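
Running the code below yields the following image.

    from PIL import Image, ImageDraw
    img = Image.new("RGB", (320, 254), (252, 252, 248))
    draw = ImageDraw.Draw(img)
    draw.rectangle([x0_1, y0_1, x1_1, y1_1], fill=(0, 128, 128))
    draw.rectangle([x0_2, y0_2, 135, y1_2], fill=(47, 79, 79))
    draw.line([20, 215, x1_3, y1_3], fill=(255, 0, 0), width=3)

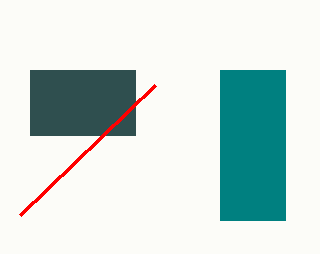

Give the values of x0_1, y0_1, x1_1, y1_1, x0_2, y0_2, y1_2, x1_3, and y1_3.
x0_1 = 220; y0_1 = 70; x1_1 = 285; y1_1 = 220; x0_2 = 30; y0_2 = 70; y1_2 = 135; x1_3 = 155; y1_3 = 85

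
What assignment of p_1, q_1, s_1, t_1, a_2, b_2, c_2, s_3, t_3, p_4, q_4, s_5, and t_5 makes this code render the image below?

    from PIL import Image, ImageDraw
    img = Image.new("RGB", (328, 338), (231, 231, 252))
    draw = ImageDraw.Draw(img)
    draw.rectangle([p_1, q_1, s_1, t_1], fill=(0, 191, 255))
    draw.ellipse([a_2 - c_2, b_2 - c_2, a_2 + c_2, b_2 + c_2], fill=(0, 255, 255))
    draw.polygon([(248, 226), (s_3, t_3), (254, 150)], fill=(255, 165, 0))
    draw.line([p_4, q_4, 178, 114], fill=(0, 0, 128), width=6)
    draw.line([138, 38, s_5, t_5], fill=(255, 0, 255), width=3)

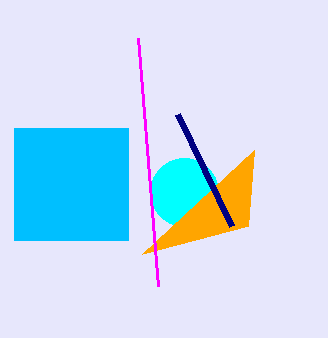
p_1 = 14; q_1 = 128; s_1 = 128; t_1 = 240; a_2 = 184; b_2 = 192; c_2 = 34; s_3 = 142; t_3 = 254; p_4 = 232; q_4 = 226; s_5 = 158; t_5 = 286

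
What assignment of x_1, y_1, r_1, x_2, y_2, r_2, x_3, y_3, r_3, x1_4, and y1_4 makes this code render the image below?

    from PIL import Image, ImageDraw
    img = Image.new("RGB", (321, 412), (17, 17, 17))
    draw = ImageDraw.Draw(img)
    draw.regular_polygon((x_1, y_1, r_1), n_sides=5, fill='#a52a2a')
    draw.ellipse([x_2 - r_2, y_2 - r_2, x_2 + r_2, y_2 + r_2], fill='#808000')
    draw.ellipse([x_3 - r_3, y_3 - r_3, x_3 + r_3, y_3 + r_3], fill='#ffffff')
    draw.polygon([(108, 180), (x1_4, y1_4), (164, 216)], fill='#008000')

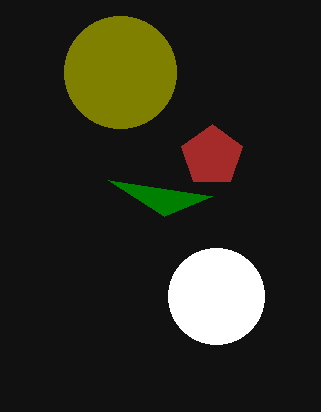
x_1 = 212, y_1 = 156, r_1 = 32, x_2 = 120, y_2 = 72, r_2 = 56, x_3 = 216, y_3 = 296, r_3 = 48, x1_4 = 212, y1_4 = 196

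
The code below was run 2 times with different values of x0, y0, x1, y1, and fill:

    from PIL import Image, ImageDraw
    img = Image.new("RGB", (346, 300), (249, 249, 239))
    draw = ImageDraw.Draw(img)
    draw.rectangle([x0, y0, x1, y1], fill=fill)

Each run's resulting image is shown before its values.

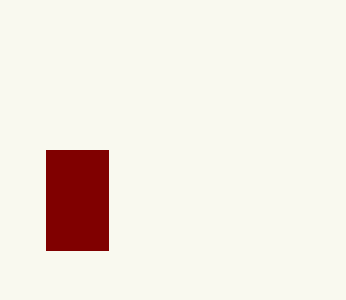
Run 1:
x0 = 46
y0 = 150
x1 = 108
y1 = 250
fill = 'maroon'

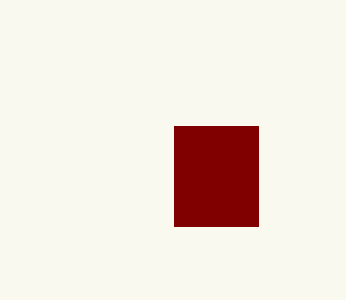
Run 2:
x0 = 174, y0 = 126, x1 = 258, y1 = 226, fill = 'maroon'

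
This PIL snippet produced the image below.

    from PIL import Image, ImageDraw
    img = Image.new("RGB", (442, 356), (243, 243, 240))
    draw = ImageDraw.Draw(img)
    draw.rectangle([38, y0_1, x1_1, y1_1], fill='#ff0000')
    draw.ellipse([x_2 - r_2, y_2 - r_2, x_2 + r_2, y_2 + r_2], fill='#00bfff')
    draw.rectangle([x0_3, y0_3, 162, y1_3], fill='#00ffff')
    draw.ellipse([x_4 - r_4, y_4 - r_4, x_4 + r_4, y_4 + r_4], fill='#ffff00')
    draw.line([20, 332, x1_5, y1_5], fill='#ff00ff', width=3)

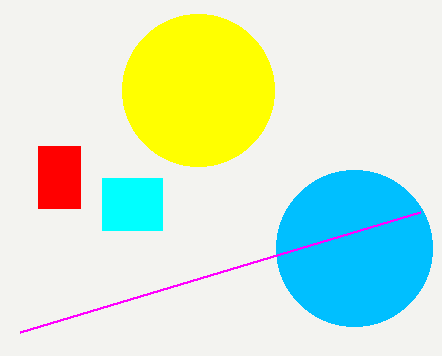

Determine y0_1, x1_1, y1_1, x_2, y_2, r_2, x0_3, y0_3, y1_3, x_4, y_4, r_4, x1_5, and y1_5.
y0_1 = 146
x1_1 = 80
y1_1 = 208
x_2 = 354
y_2 = 248
r_2 = 78
x0_3 = 102
y0_3 = 178
y1_3 = 230
x_4 = 198
y_4 = 90
r_4 = 76
x1_5 = 420
y1_5 = 212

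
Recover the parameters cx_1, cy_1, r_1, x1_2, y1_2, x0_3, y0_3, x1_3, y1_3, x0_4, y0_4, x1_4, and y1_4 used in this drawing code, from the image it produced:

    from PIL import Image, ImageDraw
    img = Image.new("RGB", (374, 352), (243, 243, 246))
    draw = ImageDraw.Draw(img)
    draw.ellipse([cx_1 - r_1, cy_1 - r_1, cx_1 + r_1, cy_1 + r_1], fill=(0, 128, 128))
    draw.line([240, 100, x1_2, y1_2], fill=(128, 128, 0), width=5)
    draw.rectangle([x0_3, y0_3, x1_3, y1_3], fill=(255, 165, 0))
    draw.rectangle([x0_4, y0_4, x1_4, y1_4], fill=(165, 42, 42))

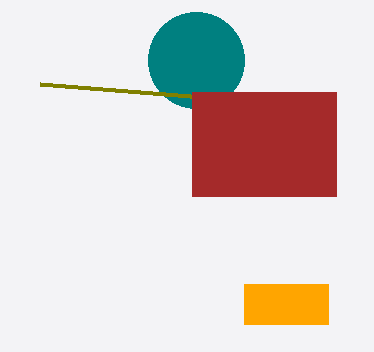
cx_1 = 196
cy_1 = 60
r_1 = 48
x1_2 = 40
y1_2 = 84
x0_3 = 244
y0_3 = 284
x1_3 = 328
y1_3 = 324
x0_4 = 192
y0_4 = 92
x1_4 = 336
y1_4 = 196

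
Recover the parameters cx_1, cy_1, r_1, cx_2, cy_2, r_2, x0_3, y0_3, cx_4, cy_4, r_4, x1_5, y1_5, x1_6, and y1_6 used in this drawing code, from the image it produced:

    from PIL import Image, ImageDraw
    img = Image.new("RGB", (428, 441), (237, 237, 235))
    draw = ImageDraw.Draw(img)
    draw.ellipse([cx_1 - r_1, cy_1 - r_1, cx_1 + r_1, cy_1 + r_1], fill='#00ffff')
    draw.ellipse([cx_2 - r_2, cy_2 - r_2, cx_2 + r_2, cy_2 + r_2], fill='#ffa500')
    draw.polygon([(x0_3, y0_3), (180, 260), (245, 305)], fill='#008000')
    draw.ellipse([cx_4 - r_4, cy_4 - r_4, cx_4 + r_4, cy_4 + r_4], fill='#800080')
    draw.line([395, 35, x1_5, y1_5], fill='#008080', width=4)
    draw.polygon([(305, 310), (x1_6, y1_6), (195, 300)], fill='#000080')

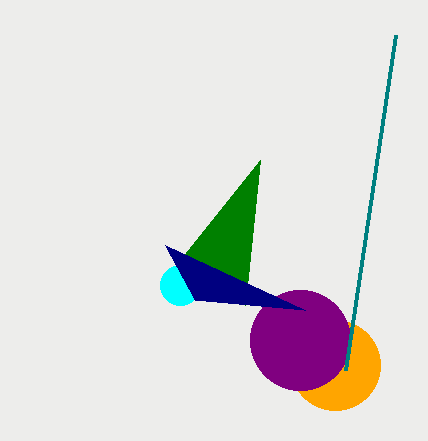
cx_1 = 180, cy_1 = 285, r_1 = 20, cx_2 = 335, cy_2 = 365, r_2 = 45, x0_3 = 260, y0_3 = 160, cx_4 = 300, cy_4 = 340, r_4 = 50, x1_5 = 345, y1_5 = 370, x1_6 = 165, y1_6 = 245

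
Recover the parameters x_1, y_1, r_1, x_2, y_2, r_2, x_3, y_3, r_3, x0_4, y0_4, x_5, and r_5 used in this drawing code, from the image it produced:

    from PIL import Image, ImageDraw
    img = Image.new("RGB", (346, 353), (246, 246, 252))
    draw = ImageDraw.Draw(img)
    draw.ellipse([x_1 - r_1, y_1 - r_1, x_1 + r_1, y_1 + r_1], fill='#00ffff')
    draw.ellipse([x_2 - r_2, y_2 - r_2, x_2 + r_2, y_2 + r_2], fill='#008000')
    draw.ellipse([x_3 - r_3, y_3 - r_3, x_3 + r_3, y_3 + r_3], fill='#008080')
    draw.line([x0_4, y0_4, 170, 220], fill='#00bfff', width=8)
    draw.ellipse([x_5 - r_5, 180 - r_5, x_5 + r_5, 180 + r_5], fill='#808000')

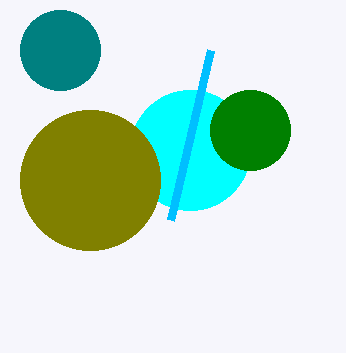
x_1 = 190; y_1 = 150; r_1 = 60; x_2 = 250; y_2 = 130; r_2 = 40; x_3 = 60; y_3 = 50; r_3 = 40; x0_4 = 210; y0_4 = 50; x_5 = 90; r_5 = 70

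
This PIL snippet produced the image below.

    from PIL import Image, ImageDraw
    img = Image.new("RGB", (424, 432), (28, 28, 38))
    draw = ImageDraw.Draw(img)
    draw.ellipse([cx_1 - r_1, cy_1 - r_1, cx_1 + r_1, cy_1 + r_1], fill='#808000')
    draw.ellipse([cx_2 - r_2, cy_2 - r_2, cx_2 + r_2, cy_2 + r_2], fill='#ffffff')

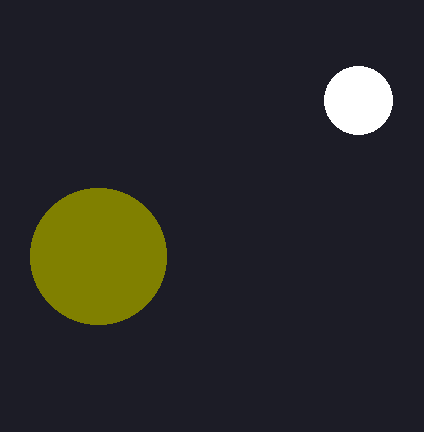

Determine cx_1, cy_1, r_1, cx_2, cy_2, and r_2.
cx_1 = 98; cy_1 = 256; r_1 = 68; cx_2 = 358; cy_2 = 100; r_2 = 34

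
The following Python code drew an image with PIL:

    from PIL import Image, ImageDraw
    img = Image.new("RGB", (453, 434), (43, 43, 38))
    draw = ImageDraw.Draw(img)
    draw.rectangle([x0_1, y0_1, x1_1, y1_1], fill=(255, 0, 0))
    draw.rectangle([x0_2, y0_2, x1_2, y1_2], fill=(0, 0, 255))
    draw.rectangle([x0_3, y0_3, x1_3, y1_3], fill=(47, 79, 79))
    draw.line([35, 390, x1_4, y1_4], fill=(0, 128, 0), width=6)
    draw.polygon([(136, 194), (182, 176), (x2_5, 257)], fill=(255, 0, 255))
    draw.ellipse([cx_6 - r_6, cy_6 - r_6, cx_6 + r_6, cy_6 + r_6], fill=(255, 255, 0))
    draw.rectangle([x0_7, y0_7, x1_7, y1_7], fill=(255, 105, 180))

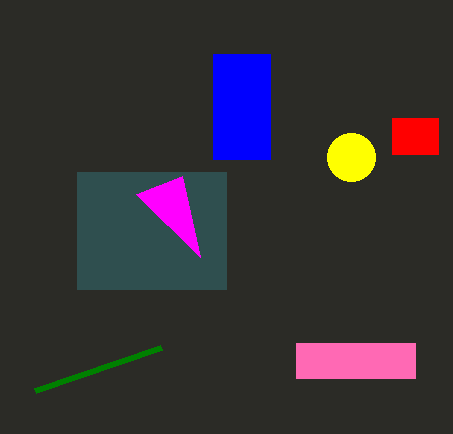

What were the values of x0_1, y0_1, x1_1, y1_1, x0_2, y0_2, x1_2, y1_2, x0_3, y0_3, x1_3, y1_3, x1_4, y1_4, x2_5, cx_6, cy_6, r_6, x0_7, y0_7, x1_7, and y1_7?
x0_1 = 392, y0_1 = 118, x1_1 = 438, y1_1 = 154, x0_2 = 213, y0_2 = 54, x1_2 = 270, y1_2 = 159, x0_3 = 77, y0_3 = 172, x1_3 = 226, y1_3 = 289, x1_4 = 161, y1_4 = 347, x2_5 = 200, cx_6 = 351, cy_6 = 157, r_6 = 24, x0_7 = 296, y0_7 = 343, x1_7 = 415, y1_7 = 378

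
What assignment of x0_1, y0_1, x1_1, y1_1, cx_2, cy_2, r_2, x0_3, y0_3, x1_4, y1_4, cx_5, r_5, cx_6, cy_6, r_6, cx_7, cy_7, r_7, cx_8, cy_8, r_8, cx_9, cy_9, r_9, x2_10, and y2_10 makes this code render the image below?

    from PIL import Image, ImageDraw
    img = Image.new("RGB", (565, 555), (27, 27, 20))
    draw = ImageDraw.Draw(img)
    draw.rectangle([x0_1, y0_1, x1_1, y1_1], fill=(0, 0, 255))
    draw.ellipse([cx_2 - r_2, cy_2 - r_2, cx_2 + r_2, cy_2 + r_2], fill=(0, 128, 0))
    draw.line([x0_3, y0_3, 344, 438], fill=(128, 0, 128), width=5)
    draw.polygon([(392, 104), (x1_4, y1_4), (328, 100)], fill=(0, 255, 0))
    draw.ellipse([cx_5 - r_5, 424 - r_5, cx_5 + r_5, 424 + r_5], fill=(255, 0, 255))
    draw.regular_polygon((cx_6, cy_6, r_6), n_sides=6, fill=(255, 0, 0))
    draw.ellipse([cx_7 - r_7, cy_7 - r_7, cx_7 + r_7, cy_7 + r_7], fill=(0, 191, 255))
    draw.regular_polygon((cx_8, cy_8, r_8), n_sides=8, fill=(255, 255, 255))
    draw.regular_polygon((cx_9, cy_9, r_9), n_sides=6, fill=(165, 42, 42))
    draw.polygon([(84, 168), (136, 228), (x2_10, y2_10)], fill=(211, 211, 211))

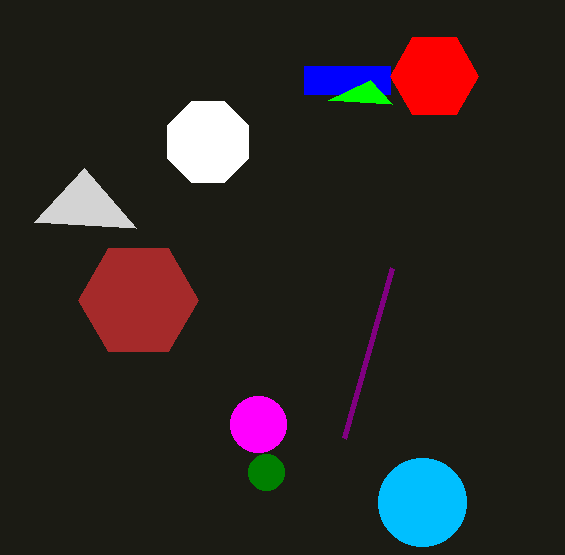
x0_1 = 304, y0_1 = 66, x1_1 = 390, y1_1 = 94, cx_2 = 266, cy_2 = 472, r_2 = 18, x0_3 = 392, y0_3 = 268, x1_4 = 370, y1_4 = 80, cx_5 = 258, r_5 = 28, cx_6 = 434, cy_6 = 76, r_6 = 44, cx_7 = 422, cy_7 = 502, r_7 = 44, cx_8 = 208, cy_8 = 142, r_8 = 44, cx_9 = 138, cy_9 = 300, r_9 = 60, x2_10 = 34, y2_10 = 222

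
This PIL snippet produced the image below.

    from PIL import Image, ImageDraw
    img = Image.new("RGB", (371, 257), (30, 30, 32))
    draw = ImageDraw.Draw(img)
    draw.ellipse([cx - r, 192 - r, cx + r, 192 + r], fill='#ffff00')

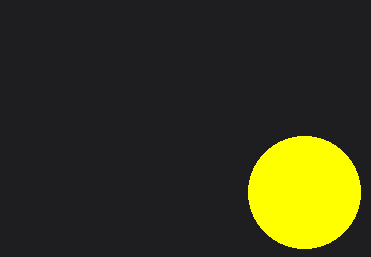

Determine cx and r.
cx = 304, r = 56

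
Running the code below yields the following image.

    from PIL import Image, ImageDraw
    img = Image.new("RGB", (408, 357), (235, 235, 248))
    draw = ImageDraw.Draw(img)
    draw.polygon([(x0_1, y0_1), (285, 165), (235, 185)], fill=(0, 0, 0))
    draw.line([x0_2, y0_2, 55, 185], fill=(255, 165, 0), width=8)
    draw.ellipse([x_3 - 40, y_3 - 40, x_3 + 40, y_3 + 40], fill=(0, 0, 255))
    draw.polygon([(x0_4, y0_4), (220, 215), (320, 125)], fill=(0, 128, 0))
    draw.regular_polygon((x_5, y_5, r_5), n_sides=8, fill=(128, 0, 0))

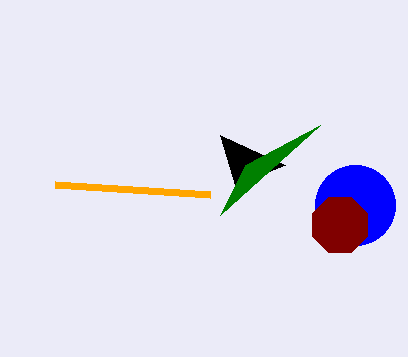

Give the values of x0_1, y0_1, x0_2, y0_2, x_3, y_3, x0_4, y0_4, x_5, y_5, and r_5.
x0_1 = 220
y0_1 = 135
x0_2 = 210
y0_2 = 195
x_3 = 355
y_3 = 205
x0_4 = 245
y0_4 = 165
x_5 = 340
y_5 = 225
r_5 = 30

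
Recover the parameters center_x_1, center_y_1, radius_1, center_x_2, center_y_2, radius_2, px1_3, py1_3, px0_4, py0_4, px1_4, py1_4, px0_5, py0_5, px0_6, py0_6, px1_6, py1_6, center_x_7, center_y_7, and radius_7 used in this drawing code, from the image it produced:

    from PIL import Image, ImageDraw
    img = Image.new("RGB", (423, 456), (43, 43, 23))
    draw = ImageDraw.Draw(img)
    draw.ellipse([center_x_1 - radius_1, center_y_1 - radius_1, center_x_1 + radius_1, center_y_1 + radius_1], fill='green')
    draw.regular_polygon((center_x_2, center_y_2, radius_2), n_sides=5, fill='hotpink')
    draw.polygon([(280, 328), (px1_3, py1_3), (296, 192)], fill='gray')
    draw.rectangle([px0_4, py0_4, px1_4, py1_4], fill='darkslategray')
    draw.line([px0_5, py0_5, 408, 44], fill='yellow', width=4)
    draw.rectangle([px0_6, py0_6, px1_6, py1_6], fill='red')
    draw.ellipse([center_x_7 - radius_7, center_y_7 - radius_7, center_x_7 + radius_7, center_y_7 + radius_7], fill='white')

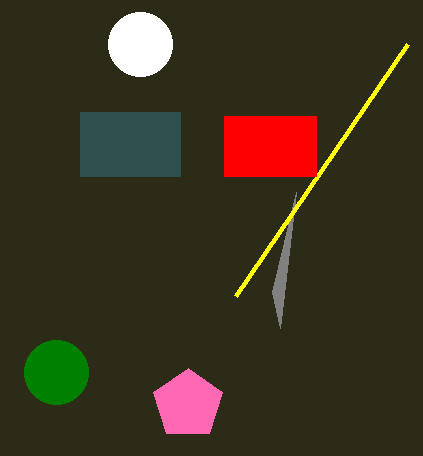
center_x_1 = 56, center_y_1 = 372, radius_1 = 32, center_x_2 = 188, center_y_2 = 404, radius_2 = 36, px1_3 = 272, py1_3 = 292, px0_4 = 80, py0_4 = 112, px1_4 = 180, py1_4 = 176, px0_5 = 236, py0_5 = 296, px0_6 = 224, py0_6 = 116, px1_6 = 316, py1_6 = 176, center_x_7 = 140, center_y_7 = 44, radius_7 = 32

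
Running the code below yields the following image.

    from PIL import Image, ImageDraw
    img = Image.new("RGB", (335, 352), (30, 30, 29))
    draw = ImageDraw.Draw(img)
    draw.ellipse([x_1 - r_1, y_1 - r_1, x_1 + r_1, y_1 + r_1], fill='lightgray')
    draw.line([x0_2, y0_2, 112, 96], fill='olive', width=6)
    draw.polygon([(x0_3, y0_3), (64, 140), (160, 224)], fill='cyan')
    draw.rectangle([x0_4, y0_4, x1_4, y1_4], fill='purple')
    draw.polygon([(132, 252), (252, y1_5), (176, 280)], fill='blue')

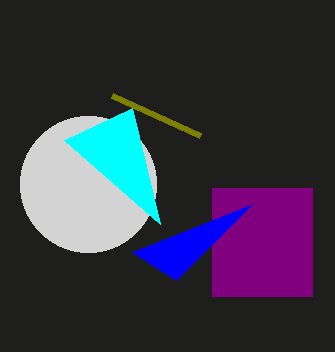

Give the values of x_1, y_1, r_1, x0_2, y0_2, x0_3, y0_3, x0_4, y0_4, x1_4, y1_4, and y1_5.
x_1 = 88
y_1 = 184
r_1 = 68
x0_2 = 200
y0_2 = 136
x0_3 = 132
y0_3 = 108
x0_4 = 212
y0_4 = 188
x1_4 = 312
y1_4 = 296
y1_5 = 204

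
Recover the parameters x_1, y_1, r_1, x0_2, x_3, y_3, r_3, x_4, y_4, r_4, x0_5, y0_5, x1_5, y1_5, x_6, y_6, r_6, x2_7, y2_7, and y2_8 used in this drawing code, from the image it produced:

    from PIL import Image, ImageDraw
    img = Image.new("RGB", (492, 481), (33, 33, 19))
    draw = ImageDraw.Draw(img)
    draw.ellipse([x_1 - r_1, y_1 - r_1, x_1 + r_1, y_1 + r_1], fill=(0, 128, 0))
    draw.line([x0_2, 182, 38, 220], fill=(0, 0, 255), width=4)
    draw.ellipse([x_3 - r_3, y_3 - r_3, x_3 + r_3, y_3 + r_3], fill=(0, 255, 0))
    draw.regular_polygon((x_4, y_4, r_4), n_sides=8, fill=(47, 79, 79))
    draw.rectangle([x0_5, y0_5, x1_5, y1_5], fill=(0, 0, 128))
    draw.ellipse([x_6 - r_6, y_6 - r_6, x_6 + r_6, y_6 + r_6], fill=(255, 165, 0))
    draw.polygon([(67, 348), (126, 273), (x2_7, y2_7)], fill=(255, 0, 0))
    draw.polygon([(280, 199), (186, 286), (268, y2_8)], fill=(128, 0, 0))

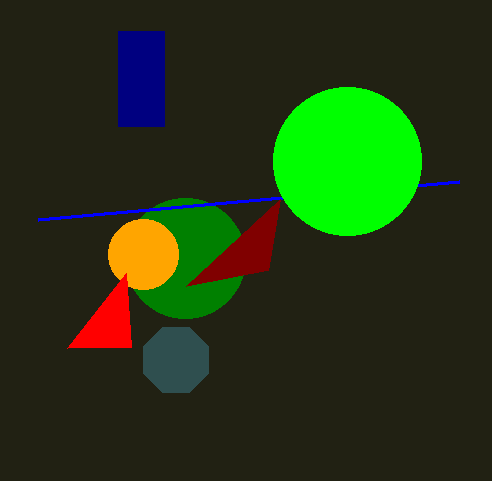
x_1 = 185, y_1 = 258, r_1 = 60, x0_2 = 459, x_3 = 347, y_3 = 161, r_3 = 74, x_4 = 176, y_4 = 360, r_4 = 35, x0_5 = 118, y0_5 = 31, x1_5 = 164, y1_5 = 126, x_6 = 143, y_6 = 254, r_6 = 35, x2_7 = 131, y2_7 = 347, y2_8 = 270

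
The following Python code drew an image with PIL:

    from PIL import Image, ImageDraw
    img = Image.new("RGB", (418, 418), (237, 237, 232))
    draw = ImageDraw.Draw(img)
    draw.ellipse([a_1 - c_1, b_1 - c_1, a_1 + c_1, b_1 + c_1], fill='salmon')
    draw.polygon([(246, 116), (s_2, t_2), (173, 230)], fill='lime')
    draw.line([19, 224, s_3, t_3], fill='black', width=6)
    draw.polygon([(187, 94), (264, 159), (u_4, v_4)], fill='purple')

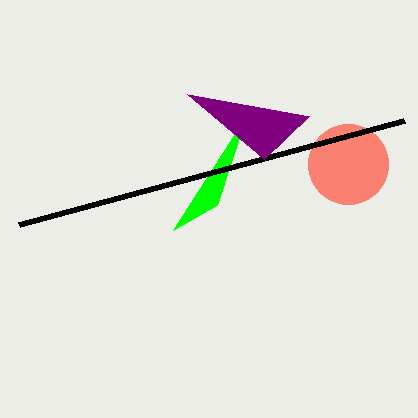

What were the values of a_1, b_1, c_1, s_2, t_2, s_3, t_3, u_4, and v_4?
a_1 = 348, b_1 = 164, c_1 = 40, s_2 = 217, t_2 = 205, s_3 = 404, t_3 = 120, u_4 = 309, v_4 = 116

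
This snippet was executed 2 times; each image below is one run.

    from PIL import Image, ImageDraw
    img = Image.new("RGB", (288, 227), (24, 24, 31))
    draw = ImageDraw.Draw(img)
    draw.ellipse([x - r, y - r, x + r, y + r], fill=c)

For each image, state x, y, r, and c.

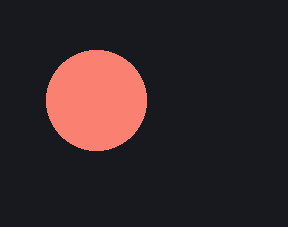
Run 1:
x = 96; y = 100; r = 50; c = 'salmon'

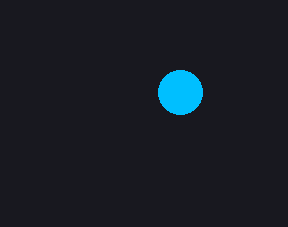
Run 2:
x = 180; y = 92; r = 22; c = 'deepskyblue'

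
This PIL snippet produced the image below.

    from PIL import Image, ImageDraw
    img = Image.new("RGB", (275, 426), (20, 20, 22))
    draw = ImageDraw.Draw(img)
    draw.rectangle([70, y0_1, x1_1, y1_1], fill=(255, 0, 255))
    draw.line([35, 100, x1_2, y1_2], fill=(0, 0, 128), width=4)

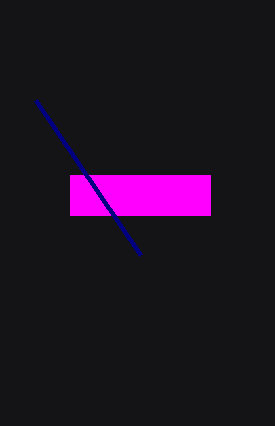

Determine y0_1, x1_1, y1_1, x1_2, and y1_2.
y0_1 = 175; x1_1 = 210; y1_1 = 215; x1_2 = 140; y1_2 = 255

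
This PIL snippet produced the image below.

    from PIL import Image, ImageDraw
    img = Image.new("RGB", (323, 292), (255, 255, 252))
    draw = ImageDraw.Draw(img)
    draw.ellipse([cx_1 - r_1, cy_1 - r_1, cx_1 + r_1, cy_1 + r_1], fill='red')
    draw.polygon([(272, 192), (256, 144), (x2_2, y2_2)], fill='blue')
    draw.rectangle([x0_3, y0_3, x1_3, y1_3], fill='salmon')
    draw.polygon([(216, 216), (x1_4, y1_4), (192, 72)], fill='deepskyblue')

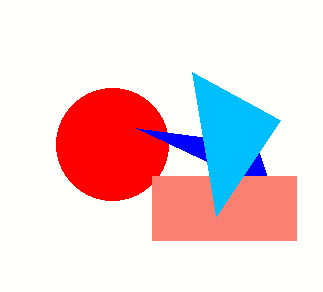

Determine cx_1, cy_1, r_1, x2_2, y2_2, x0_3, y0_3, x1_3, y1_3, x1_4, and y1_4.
cx_1 = 112; cy_1 = 144; r_1 = 56; x2_2 = 136; y2_2 = 128; x0_3 = 152; y0_3 = 176; x1_3 = 296; y1_3 = 240; x1_4 = 280; y1_4 = 120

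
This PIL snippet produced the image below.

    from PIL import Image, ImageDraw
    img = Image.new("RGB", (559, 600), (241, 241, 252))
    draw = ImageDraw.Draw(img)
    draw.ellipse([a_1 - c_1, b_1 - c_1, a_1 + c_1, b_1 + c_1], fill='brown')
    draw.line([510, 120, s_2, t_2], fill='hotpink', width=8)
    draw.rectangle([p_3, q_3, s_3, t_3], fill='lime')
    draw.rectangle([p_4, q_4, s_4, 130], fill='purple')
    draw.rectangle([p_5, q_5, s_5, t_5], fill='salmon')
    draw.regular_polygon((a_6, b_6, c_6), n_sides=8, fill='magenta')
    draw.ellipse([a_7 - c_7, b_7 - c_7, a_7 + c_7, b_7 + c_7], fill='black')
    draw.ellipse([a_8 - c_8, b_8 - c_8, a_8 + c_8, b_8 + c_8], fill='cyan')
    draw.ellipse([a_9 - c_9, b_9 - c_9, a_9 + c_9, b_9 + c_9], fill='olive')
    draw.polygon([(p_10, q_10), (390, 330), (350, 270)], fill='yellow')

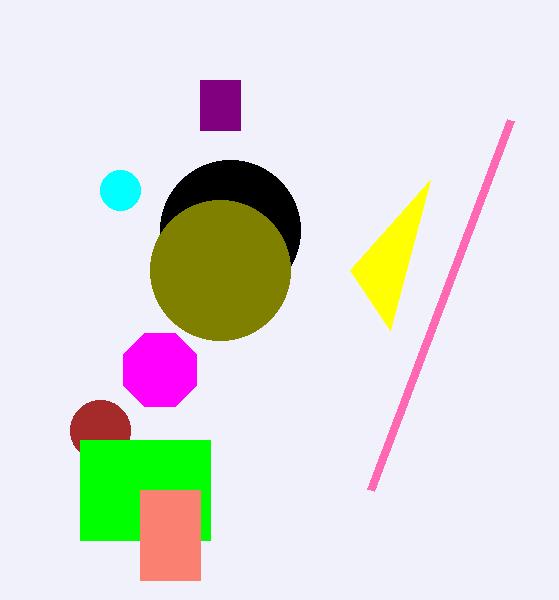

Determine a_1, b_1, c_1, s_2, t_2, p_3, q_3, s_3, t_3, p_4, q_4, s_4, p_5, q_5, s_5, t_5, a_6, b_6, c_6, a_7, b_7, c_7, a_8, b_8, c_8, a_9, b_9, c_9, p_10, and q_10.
a_1 = 100
b_1 = 430
c_1 = 30
s_2 = 370
t_2 = 490
p_3 = 80
q_3 = 440
s_3 = 210
t_3 = 540
p_4 = 200
q_4 = 80
s_4 = 240
p_5 = 140
q_5 = 490
s_5 = 200
t_5 = 580
a_6 = 160
b_6 = 370
c_6 = 40
a_7 = 230
b_7 = 230
c_7 = 70
a_8 = 120
b_8 = 190
c_8 = 20
a_9 = 220
b_9 = 270
c_9 = 70
p_10 = 430
q_10 = 180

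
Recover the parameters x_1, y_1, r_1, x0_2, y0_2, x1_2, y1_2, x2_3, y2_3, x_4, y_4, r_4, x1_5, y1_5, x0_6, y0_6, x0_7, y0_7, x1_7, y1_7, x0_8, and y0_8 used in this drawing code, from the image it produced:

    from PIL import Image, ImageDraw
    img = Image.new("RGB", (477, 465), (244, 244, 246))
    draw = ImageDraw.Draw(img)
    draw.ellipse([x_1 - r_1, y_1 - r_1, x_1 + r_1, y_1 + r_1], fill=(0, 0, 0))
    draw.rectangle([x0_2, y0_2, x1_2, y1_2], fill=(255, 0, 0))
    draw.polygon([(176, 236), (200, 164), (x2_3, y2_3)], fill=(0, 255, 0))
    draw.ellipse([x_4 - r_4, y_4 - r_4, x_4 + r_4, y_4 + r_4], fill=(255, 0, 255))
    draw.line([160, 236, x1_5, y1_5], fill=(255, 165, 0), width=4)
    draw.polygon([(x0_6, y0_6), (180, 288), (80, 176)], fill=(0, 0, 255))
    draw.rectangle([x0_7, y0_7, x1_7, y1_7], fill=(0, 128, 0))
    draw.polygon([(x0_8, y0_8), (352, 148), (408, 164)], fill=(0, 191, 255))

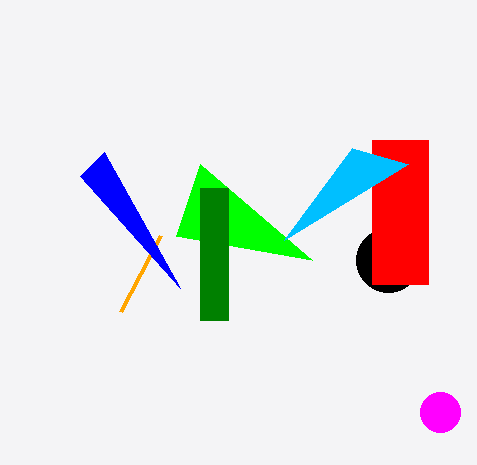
x_1 = 388; y_1 = 260; r_1 = 32; x0_2 = 372; y0_2 = 140; x1_2 = 428; y1_2 = 284; x2_3 = 312; y2_3 = 260; x_4 = 440; y_4 = 412; r_4 = 20; x1_5 = 120; y1_5 = 312; x0_6 = 104; y0_6 = 152; x0_7 = 200; y0_7 = 188; x1_7 = 228; y1_7 = 320; x0_8 = 284; y0_8 = 240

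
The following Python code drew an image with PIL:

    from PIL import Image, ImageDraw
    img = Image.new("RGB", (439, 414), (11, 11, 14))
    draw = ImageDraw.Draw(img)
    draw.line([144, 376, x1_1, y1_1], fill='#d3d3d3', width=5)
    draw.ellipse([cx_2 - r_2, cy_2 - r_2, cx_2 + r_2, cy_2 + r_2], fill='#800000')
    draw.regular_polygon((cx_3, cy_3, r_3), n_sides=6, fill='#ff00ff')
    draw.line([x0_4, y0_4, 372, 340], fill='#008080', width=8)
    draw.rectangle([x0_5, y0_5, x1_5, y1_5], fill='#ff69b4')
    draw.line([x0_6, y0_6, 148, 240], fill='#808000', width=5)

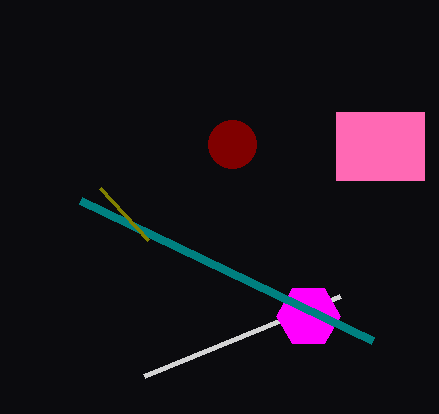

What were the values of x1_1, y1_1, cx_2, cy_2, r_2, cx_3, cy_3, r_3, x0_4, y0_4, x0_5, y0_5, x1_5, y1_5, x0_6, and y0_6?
x1_1 = 340, y1_1 = 296, cx_2 = 232, cy_2 = 144, r_2 = 24, cx_3 = 308, cy_3 = 316, r_3 = 32, x0_4 = 80, y0_4 = 200, x0_5 = 336, y0_5 = 112, x1_5 = 424, y1_5 = 180, x0_6 = 100, y0_6 = 188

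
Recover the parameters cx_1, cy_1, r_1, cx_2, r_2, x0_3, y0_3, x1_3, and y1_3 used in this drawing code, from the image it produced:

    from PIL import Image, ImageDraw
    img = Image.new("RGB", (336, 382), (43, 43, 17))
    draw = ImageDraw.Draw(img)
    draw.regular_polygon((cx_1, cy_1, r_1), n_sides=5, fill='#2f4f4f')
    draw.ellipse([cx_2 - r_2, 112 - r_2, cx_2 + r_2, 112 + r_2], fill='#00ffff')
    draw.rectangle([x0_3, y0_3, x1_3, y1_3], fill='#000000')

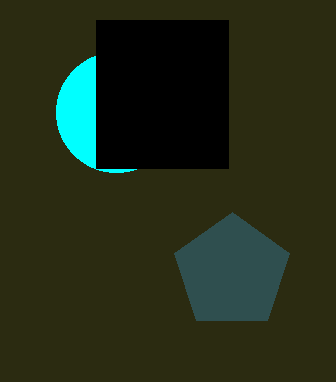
cx_1 = 232
cy_1 = 272
r_1 = 60
cx_2 = 116
r_2 = 60
x0_3 = 96
y0_3 = 20
x1_3 = 228
y1_3 = 168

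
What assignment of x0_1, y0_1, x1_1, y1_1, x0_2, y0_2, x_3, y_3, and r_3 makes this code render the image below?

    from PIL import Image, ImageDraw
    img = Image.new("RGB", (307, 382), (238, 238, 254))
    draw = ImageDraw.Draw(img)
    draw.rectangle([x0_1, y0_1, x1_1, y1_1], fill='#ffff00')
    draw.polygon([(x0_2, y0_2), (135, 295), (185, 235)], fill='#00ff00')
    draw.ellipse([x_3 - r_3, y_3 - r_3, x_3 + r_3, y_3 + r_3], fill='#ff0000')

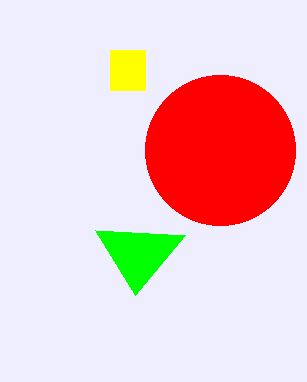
x0_1 = 110; y0_1 = 50; x1_1 = 145; y1_1 = 90; x0_2 = 95; y0_2 = 230; x_3 = 220; y_3 = 150; r_3 = 75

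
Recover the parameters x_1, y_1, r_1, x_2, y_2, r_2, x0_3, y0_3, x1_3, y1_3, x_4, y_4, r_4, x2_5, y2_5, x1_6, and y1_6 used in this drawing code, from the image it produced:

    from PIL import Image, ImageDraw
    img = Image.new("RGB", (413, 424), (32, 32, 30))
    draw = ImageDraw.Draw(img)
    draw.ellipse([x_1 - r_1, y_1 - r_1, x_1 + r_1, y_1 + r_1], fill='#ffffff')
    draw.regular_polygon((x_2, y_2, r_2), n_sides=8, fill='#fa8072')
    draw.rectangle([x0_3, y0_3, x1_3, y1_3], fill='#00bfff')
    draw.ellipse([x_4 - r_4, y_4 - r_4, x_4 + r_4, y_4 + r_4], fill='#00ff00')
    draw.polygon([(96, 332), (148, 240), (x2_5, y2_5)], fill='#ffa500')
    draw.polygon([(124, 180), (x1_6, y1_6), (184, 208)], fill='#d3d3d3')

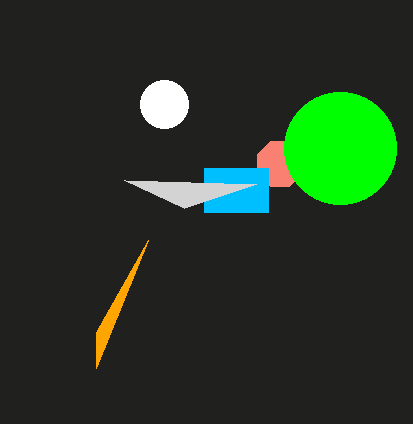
x_1 = 164, y_1 = 104, r_1 = 24, x_2 = 280, y_2 = 164, r_2 = 24, x0_3 = 204, y0_3 = 168, x1_3 = 268, y1_3 = 212, x_4 = 340, y_4 = 148, r_4 = 56, x2_5 = 96, y2_5 = 368, x1_6 = 256, y1_6 = 184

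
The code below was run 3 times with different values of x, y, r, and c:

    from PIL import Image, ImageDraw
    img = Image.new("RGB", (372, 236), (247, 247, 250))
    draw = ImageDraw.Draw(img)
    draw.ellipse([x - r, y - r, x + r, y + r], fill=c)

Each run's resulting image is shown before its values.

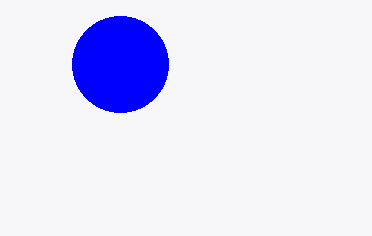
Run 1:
x = 120; y = 64; r = 48; c = 'blue'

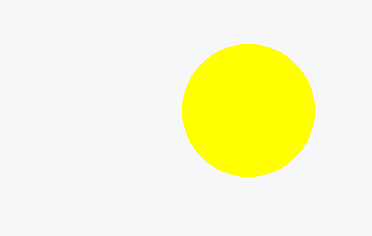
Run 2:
x = 248; y = 110; r = 66; c = 'yellow'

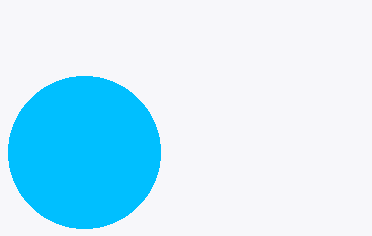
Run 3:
x = 84; y = 152; r = 76; c = 'deepskyblue'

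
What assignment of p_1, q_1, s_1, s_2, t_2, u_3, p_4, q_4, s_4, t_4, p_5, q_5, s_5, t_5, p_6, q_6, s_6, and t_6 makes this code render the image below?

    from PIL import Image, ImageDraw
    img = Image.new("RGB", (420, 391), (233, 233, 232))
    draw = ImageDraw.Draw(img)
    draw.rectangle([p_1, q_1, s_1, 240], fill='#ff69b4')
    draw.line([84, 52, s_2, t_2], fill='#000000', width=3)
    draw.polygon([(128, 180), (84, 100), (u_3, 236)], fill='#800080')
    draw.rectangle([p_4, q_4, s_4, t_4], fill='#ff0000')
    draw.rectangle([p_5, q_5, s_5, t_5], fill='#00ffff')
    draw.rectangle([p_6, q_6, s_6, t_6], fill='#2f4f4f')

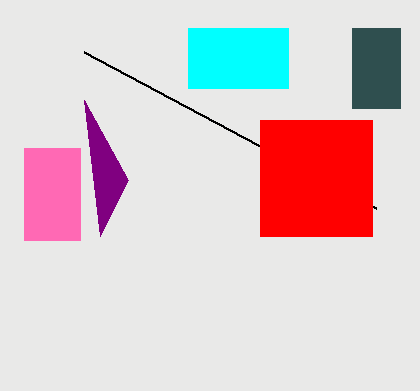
p_1 = 24; q_1 = 148; s_1 = 80; s_2 = 376; t_2 = 208; u_3 = 100; p_4 = 260; q_4 = 120; s_4 = 372; t_4 = 236; p_5 = 188; q_5 = 28; s_5 = 288; t_5 = 88; p_6 = 352; q_6 = 28; s_6 = 400; t_6 = 108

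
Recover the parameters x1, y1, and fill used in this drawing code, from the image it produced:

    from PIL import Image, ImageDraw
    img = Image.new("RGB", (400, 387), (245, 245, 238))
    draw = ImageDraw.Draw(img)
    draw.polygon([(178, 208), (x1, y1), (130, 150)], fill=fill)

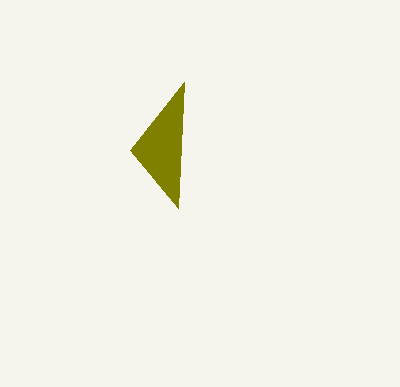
x1 = 184
y1 = 82
fill = 'olive'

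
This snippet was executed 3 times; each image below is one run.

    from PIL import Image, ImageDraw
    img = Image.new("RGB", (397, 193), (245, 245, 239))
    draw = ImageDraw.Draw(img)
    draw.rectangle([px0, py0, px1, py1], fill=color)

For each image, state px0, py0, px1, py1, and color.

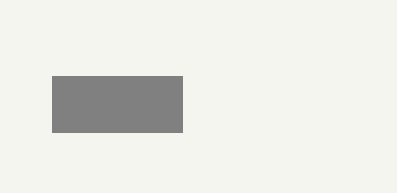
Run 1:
px0 = 52, py0 = 76, px1 = 182, py1 = 132, color = 'gray'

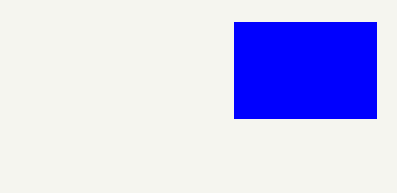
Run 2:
px0 = 234, py0 = 22, px1 = 376, py1 = 118, color = 'blue'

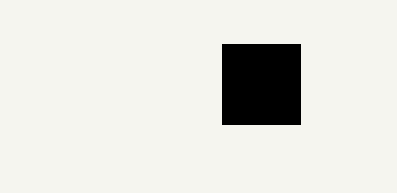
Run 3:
px0 = 222
py0 = 44
px1 = 300
py1 = 124
color = 'black'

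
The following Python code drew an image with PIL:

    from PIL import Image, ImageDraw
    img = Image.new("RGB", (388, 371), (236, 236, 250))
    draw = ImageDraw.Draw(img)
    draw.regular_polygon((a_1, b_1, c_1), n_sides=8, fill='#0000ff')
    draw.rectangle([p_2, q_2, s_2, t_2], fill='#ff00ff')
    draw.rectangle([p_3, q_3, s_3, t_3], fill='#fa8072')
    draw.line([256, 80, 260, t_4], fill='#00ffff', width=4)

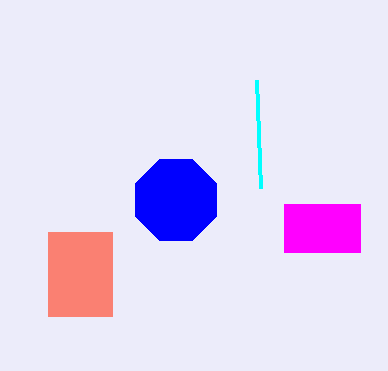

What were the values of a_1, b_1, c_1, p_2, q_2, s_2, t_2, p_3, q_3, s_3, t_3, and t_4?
a_1 = 176; b_1 = 200; c_1 = 44; p_2 = 284; q_2 = 204; s_2 = 360; t_2 = 252; p_3 = 48; q_3 = 232; s_3 = 112; t_3 = 316; t_4 = 188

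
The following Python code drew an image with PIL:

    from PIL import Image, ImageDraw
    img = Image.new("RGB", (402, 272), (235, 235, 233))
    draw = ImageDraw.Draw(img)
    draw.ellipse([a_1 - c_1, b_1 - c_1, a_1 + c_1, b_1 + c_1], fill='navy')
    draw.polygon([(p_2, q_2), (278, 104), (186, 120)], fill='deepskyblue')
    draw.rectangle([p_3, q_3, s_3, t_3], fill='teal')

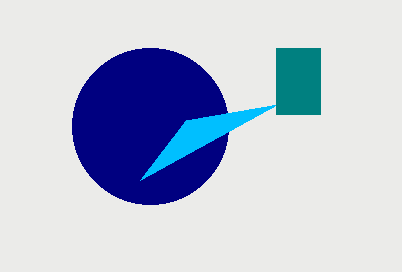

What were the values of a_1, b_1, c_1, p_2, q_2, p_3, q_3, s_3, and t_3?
a_1 = 150
b_1 = 126
c_1 = 78
p_2 = 140
q_2 = 180
p_3 = 276
q_3 = 48
s_3 = 320
t_3 = 114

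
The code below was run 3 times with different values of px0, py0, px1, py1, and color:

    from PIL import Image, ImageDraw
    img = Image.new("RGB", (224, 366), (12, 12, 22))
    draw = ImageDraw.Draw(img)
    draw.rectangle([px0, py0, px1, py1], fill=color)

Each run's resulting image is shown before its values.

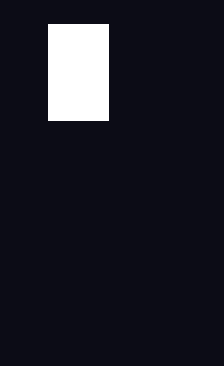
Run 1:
px0 = 48
py0 = 24
px1 = 108
py1 = 120
color = 'white'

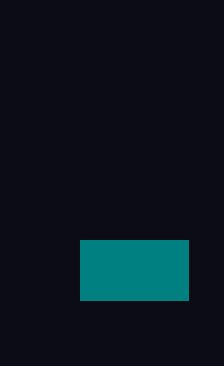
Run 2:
px0 = 80, py0 = 240, px1 = 188, py1 = 300, color = 'teal'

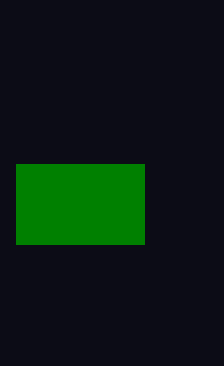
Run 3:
px0 = 16, py0 = 164, px1 = 144, py1 = 244, color = 'green'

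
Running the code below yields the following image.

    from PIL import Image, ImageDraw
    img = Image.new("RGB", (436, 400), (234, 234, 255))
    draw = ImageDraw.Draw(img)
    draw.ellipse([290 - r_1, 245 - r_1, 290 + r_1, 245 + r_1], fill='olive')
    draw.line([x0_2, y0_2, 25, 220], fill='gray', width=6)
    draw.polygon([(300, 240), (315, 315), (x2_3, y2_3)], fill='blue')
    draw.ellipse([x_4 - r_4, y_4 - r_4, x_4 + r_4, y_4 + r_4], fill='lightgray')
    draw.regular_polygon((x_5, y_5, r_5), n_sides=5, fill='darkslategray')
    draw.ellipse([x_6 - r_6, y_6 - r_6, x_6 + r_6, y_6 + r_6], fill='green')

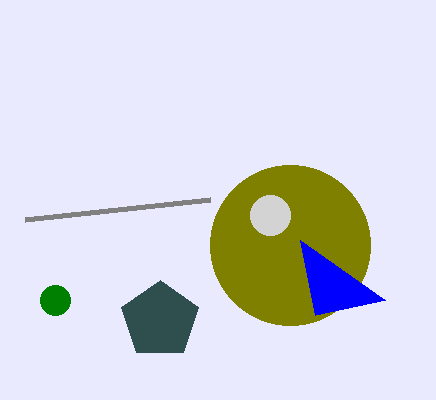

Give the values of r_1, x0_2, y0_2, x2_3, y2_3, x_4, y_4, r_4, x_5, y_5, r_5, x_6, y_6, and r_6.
r_1 = 80; x0_2 = 210; y0_2 = 200; x2_3 = 385; y2_3 = 300; x_4 = 270; y_4 = 215; r_4 = 20; x_5 = 160; y_5 = 320; r_5 = 40; x_6 = 55; y_6 = 300; r_6 = 15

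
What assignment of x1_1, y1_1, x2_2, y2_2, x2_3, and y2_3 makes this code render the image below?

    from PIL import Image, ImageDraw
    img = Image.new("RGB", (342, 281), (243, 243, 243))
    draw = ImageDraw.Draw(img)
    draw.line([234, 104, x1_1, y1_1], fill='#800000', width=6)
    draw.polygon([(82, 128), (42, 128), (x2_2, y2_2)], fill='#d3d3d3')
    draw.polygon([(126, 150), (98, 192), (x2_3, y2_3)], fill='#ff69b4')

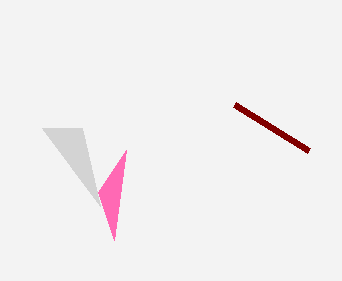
x1_1 = 308, y1_1 = 150, x2_2 = 100, y2_2 = 206, x2_3 = 114, y2_3 = 240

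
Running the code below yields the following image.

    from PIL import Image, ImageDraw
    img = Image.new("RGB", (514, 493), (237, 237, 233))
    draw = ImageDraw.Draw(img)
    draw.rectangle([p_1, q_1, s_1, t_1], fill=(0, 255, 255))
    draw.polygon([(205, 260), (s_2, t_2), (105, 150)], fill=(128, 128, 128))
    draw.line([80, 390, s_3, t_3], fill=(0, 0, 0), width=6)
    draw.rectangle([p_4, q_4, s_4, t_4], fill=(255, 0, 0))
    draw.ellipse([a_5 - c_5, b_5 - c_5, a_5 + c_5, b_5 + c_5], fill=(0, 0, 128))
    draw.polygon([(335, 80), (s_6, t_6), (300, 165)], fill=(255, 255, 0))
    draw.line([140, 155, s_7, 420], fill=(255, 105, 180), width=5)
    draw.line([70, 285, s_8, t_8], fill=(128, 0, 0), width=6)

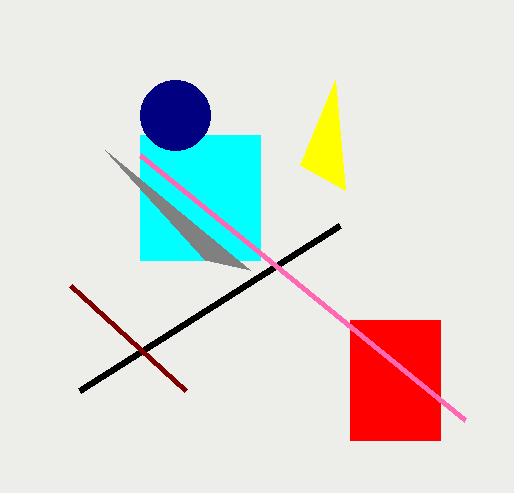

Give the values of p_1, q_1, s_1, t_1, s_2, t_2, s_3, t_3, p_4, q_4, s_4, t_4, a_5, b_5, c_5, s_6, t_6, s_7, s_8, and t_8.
p_1 = 140
q_1 = 135
s_1 = 260
t_1 = 260
s_2 = 250
t_2 = 270
s_3 = 340
t_3 = 225
p_4 = 350
q_4 = 320
s_4 = 440
t_4 = 440
a_5 = 175
b_5 = 115
c_5 = 35
s_6 = 345
t_6 = 190
s_7 = 465
s_8 = 185
t_8 = 390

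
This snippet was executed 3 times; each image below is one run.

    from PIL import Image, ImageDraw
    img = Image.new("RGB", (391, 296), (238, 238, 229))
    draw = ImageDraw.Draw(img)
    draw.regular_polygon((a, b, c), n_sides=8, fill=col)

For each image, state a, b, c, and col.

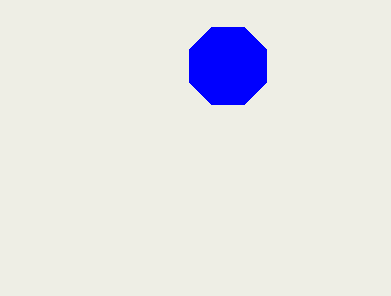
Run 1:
a = 228, b = 66, c = 42, col = 'blue'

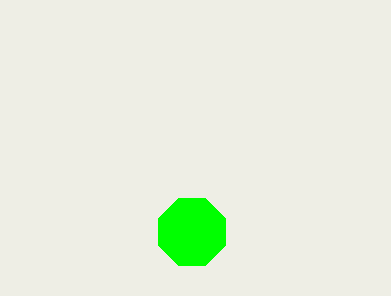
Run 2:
a = 192; b = 232; c = 36; col = 'lime'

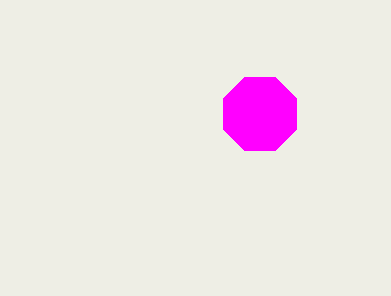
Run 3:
a = 260; b = 114; c = 40; col = 'magenta'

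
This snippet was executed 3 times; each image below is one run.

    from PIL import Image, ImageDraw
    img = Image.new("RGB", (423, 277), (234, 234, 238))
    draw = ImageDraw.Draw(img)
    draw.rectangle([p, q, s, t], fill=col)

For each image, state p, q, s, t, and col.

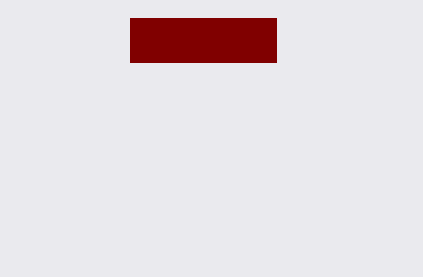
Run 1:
p = 130
q = 18
s = 276
t = 62
col = 'maroon'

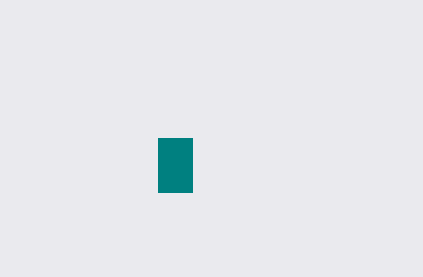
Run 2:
p = 158
q = 138
s = 192
t = 192
col = 'teal'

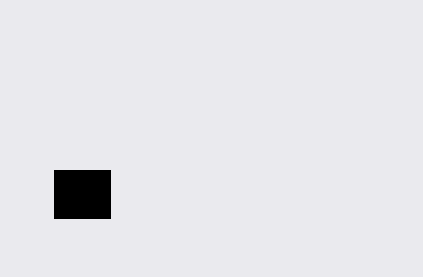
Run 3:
p = 54, q = 170, s = 110, t = 218, col = 'black'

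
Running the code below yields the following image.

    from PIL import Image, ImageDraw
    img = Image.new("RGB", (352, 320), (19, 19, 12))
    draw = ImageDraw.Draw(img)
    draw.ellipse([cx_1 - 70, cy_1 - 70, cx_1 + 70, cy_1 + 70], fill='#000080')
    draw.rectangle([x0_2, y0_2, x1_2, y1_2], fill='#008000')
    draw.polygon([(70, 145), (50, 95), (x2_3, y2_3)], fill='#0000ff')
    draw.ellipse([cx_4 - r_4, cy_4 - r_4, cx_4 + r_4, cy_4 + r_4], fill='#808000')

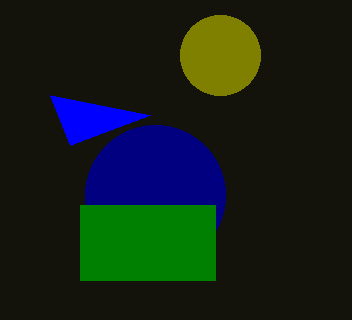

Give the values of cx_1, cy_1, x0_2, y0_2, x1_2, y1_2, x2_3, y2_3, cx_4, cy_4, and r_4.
cx_1 = 155
cy_1 = 195
x0_2 = 80
y0_2 = 205
x1_2 = 215
y1_2 = 280
x2_3 = 150
y2_3 = 115
cx_4 = 220
cy_4 = 55
r_4 = 40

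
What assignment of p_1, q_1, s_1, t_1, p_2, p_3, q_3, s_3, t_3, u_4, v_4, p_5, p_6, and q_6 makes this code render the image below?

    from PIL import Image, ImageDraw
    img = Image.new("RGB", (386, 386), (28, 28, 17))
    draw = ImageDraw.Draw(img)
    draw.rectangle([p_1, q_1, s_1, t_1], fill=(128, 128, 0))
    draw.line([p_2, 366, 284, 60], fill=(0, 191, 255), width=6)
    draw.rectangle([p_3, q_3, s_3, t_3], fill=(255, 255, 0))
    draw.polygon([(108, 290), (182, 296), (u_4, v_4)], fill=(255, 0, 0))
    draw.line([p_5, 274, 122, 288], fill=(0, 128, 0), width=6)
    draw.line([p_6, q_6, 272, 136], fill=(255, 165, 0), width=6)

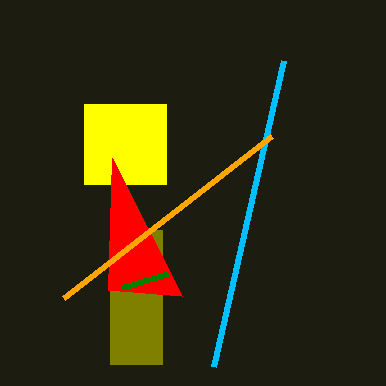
p_1 = 110
q_1 = 230
s_1 = 162
t_1 = 364
p_2 = 214
p_3 = 84
q_3 = 104
s_3 = 166
t_3 = 184
u_4 = 112
v_4 = 158
p_5 = 168
p_6 = 64
q_6 = 298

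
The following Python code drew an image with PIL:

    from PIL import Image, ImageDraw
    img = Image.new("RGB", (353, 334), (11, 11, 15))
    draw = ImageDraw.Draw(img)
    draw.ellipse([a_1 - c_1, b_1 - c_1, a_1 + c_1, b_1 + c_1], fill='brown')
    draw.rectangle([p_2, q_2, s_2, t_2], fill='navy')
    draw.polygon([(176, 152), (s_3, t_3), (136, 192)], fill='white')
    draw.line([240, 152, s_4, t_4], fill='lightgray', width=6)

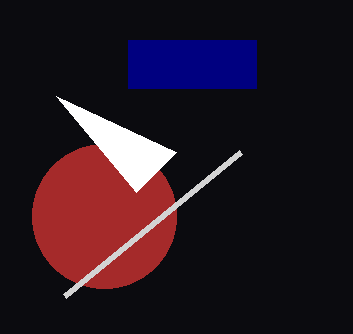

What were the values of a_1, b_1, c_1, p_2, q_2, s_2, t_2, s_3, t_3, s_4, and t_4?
a_1 = 104; b_1 = 216; c_1 = 72; p_2 = 128; q_2 = 40; s_2 = 256; t_2 = 88; s_3 = 56; t_3 = 96; s_4 = 64; t_4 = 296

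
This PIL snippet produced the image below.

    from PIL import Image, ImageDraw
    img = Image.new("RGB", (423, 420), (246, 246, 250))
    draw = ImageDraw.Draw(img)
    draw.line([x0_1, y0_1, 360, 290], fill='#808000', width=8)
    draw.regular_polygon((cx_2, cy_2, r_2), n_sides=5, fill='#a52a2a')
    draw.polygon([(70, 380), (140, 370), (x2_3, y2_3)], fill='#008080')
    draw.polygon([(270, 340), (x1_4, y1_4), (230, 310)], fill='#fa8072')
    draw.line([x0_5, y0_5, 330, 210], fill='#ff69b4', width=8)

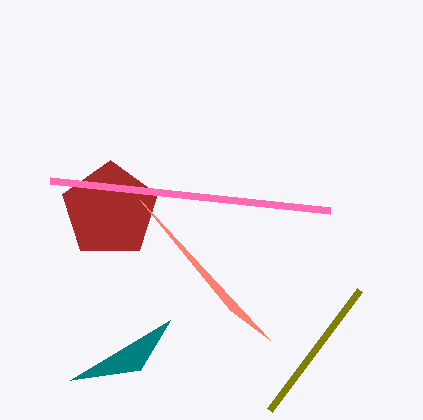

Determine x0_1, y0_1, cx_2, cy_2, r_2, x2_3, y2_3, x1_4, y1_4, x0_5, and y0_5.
x0_1 = 270; y0_1 = 410; cx_2 = 110; cy_2 = 210; r_2 = 50; x2_3 = 170; y2_3 = 320; x1_4 = 140; y1_4 = 200; x0_5 = 50; y0_5 = 180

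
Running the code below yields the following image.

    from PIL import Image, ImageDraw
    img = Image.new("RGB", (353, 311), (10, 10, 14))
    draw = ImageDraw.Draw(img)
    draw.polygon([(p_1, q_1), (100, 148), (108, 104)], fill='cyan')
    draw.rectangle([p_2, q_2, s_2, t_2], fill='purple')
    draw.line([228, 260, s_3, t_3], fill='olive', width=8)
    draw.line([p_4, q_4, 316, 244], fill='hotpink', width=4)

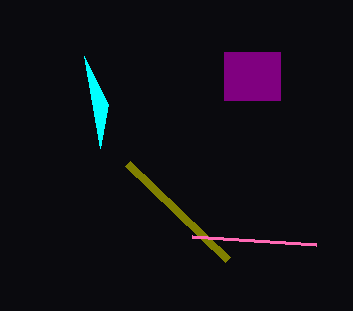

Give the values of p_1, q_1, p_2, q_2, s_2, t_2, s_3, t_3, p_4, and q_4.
p_1 = 84, q_1 = 56, p_2 = 224, q_2 = 52, s_2 = 280, t_2 = 100, s_3 = 128, t_3 = 164, p_4 = 192, q_4 = 236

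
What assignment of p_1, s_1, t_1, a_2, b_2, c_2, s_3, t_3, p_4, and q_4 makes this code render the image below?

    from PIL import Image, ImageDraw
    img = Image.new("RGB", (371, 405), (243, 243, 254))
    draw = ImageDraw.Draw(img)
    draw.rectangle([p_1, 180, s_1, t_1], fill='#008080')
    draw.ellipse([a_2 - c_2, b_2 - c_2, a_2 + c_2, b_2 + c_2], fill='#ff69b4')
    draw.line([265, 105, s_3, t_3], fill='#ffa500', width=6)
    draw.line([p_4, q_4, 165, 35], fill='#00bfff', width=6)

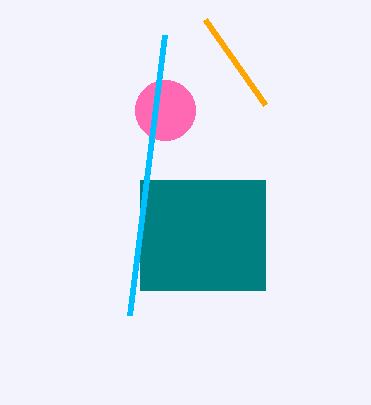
p_1 = 140
s_1 = 265
t_1 = 290
a_2 = 165
b_2 = 110
c_2 = 30
s_3 = 205
t_3 = 20
p_4 = 130
q_4 = 315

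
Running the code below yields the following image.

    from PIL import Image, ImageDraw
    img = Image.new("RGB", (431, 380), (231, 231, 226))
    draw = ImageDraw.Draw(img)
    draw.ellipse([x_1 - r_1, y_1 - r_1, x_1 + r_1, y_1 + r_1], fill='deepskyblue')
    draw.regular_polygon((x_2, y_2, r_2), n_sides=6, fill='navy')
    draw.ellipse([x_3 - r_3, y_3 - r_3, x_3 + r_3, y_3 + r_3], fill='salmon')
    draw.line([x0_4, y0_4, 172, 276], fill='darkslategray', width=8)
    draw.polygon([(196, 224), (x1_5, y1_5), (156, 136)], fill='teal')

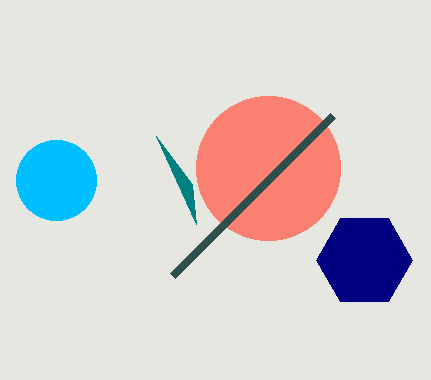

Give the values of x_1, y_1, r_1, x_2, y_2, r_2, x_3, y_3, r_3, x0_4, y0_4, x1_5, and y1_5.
x_1 = 56
y_1 = 180
r_1 = 40
x_2 = 364
y_2 = 260
r_2 = 48
x_3 = 268
y_3 = 168
r_3 = 72
x0_4 = 332
y0_4 = 116
x1_5 = 192
y1_5 = 184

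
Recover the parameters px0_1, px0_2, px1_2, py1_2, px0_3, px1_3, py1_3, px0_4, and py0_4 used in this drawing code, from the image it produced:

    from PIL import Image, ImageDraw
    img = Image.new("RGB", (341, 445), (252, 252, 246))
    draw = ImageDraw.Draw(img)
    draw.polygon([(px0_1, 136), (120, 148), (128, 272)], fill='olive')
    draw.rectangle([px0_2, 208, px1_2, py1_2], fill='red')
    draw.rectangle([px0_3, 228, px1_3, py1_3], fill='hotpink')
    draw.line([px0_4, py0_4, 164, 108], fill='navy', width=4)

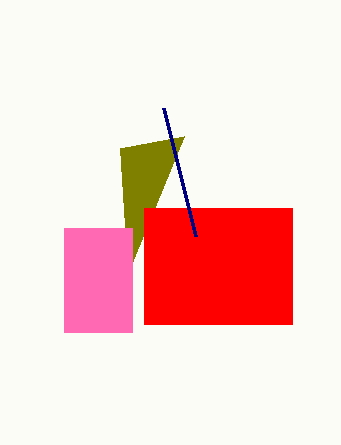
px0_1 = 184, px0_2 = 144, px1_2 = 292, py1_2 = 324, px0_3 = 64, px1_3 = 132, py1_3 = 332, px0_4 = 196, py0_4 = 236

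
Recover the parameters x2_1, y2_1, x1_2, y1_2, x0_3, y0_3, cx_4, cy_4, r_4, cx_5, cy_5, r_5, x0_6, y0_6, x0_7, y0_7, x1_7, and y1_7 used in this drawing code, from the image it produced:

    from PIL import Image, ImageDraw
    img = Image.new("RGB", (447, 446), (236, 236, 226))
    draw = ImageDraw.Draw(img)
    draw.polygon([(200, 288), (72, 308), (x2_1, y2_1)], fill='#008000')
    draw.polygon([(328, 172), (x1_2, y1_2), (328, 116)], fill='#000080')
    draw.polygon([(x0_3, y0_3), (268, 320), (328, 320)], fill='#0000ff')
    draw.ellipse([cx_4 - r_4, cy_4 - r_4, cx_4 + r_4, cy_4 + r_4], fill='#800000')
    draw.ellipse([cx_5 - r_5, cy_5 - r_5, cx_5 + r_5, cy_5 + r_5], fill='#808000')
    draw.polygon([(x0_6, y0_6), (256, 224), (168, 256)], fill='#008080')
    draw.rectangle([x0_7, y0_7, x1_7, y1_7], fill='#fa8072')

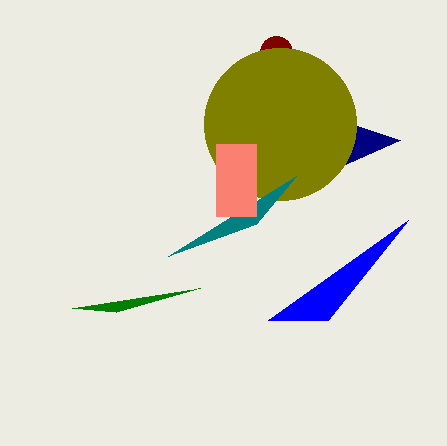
x2_1 = 116; y2_1 = 312; x1_2 = 400; y1_2 = 140; x0_3 = 408; y0_3 = 220; cx_4 = 276; cy_4 = 52; r_4 = 16; cx_5 = 280; cy_5 = 124; r_5 = 76; x0_6 = 296; y0_6 = 176; x0_7 = 216; y0_7 = 144; x1_7 = 256; y1_7 = 216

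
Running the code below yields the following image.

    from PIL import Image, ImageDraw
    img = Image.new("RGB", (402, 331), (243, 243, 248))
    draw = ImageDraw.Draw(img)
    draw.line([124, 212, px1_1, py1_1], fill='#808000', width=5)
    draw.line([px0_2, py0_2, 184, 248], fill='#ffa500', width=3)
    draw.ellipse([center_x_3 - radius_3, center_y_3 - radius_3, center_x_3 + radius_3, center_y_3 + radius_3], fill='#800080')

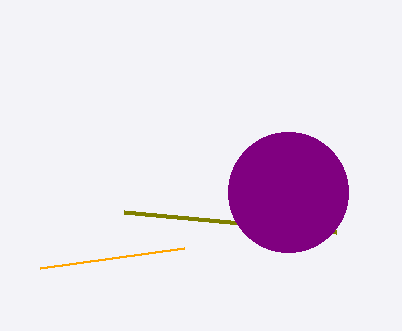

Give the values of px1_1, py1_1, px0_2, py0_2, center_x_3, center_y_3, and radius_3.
px1_1 = 336, py1_1 = 232, px0_2 = 40, py0_2 = 268, center_x_3 = 288, center_y_3 = 192, radius_3 = 60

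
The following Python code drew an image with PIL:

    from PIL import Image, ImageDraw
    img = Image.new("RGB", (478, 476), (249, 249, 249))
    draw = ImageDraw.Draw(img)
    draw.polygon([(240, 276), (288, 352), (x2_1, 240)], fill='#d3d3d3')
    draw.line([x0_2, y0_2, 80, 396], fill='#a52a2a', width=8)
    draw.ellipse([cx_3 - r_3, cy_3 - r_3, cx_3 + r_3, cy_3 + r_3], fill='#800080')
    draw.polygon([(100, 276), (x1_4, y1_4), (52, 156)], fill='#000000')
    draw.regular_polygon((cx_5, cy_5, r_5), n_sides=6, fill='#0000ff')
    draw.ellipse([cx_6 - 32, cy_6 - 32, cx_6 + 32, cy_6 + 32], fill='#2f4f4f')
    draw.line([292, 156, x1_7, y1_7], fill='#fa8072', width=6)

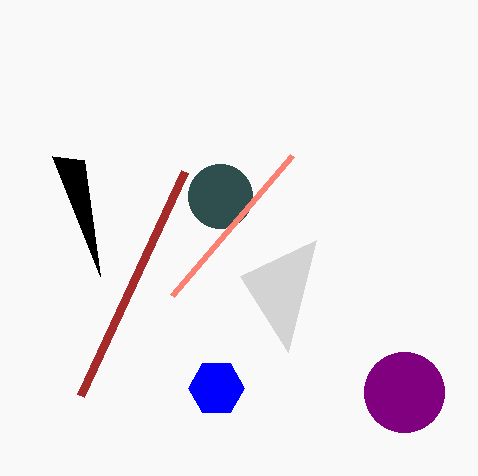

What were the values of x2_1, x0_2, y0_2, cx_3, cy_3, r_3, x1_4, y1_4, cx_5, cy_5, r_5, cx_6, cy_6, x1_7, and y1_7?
x2_1 = 316; x0_2 = 184; y0_2 = 172; cx_3 = 404; cy_3 = 392; r_3 = 40; x1_4 = 84; y1_4 = 160; cx_5 = 216; cy_5 = 388; r_5 = 28; cx_6 = 220; cy_6 = 196; x1_7 = 172; y1_7 = 296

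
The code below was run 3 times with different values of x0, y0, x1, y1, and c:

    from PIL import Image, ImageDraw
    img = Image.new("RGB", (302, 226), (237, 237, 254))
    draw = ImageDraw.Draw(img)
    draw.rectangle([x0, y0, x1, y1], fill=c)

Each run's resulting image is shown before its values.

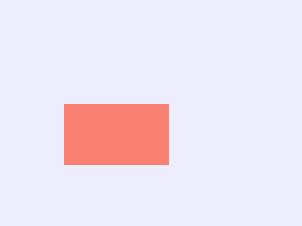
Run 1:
x0 = 64, y0 = 104, x1 = 168, y1 = 164, c = 'salmon'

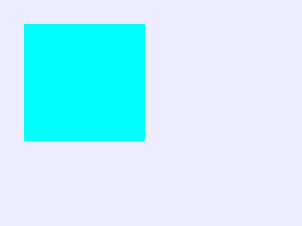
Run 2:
x0 = 24
y0 = 24
x1 = 144
y1 = 140
c = 'cyan'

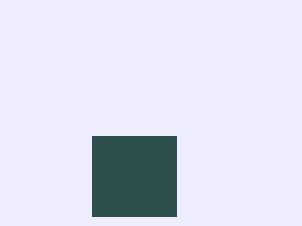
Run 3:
x0 = 92
y0 = 136
x1 = 176
y1 = 216
c = 'darkslategray'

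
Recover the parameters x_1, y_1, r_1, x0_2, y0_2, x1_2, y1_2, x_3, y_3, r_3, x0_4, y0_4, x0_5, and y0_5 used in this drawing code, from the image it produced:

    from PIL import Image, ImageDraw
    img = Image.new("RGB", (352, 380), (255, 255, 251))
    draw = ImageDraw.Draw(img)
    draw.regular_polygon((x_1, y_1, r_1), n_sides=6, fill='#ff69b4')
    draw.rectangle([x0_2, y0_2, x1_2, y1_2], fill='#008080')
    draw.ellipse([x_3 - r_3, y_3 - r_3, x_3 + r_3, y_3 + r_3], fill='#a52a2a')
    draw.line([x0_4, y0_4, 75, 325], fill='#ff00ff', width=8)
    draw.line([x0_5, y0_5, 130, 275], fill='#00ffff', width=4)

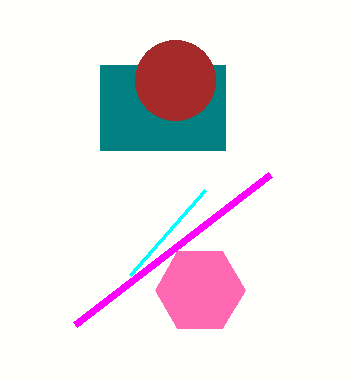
x_1 = 200
y_1 = 290
r_1 = 45
x0_2 = 100
y0_2 = 65
x1_2 = 225
y1_2 = 150
x_3 = 175
y_3 = 80
r_3 = 40
x0_4 = 270
y0_4 = 175
x0_5 = 205
y0_5 = 190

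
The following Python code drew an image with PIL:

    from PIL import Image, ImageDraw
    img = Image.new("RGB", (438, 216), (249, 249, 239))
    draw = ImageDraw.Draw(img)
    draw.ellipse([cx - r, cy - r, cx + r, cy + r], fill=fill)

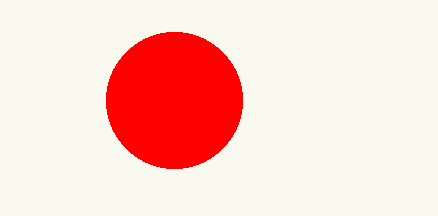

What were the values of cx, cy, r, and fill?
cx = 174
cy = 100
r = 68
fill = 'red'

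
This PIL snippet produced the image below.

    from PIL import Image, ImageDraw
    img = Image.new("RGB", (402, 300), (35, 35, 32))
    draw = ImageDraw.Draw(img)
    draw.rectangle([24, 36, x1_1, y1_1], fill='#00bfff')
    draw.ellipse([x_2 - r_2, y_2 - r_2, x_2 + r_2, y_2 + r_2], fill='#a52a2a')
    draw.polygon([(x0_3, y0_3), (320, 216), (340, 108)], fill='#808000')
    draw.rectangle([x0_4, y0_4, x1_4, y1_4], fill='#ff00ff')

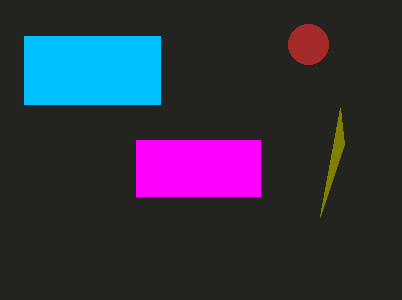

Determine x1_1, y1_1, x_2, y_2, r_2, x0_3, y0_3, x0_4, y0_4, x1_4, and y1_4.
x1_1 = 160; y1_1 = 104; x_2 = 308; y_2 = 44; r_2 = 20; x0_3 = 344; y0_3 = 144; x0_4 = 136; y0_4 = 140; x1_4 = 260; y1_4 = 196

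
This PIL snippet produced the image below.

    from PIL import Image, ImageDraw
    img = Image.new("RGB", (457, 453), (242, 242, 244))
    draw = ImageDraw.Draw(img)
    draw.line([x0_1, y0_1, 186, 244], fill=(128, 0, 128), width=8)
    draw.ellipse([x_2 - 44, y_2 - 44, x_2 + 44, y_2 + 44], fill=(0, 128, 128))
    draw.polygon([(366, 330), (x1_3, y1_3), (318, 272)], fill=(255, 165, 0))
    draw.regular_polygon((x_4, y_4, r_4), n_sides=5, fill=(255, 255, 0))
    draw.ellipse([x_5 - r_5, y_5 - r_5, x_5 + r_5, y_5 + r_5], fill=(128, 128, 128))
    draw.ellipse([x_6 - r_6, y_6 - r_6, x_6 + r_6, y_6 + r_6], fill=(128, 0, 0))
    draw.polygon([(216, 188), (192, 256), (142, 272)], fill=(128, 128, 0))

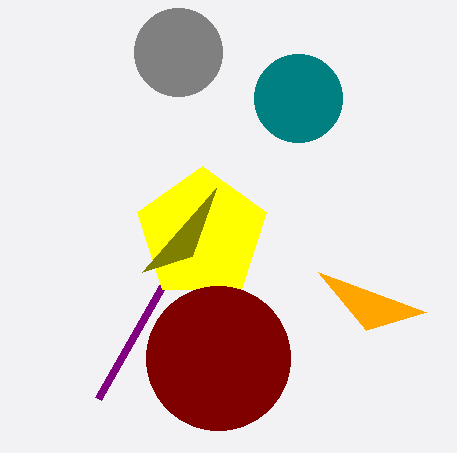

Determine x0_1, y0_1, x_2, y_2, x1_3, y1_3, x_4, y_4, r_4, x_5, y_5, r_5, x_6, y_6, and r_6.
x0_1 = 98, y0_1 = 398, x_2 = 298, y_2 = 98, x1_3 = 426, y1_3 = 312, x_4 = 202, y_4 = 234, r_4 = 68, x_5 = 178, y_5 = 52, r_5 = 44, x_6 = 218, y_6 = 358, r_6 = 72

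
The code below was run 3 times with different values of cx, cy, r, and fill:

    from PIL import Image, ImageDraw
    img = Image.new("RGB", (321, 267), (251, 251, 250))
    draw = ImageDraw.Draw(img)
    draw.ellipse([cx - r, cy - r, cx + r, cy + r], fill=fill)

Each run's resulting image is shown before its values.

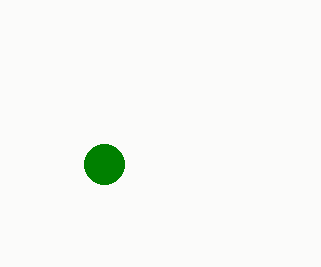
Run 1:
cx = 104; cy = 164; r = 20; fill = 'green'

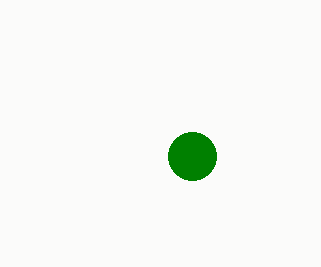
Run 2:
cx = 192
cy = 156
r = 24
fill = 'green'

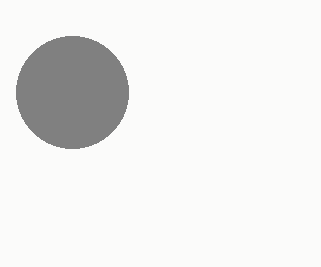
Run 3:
cx = 72; cy = 92; r = 56; fill = 'gray'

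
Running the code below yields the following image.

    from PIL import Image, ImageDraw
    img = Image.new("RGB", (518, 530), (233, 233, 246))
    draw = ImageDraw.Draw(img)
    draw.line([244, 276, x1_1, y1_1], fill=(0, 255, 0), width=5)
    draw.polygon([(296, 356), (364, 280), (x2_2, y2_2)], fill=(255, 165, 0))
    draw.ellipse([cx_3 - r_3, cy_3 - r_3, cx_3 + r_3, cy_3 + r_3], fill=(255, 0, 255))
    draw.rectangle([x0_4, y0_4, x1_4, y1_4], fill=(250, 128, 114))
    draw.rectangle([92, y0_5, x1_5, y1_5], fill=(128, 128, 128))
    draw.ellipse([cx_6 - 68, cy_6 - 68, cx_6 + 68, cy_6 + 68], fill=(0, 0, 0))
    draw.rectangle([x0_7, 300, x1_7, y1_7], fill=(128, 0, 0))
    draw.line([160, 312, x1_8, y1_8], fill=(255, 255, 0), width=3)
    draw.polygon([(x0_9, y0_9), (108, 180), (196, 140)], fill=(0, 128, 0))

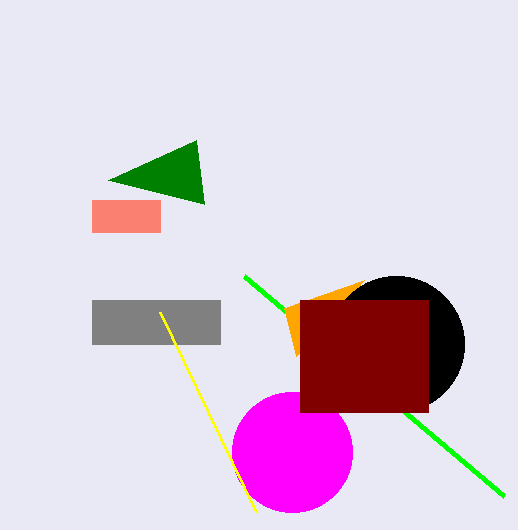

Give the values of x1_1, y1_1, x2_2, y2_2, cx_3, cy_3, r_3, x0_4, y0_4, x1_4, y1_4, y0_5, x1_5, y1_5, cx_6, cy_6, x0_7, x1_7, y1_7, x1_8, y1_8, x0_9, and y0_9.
x1_1 = 504
y1_1 = 496
x2_2 = 284
y2_2 = 308
cx_3 = 292
cy_3 = 452
r_3 = 60
x0_4 = 92
y0_4 = 200
x1_4 = 160
y1_4 = 232
y0_5 = 300
x1_5 = 220
y1_5 = 344
cx_6 = 396
cy_6 = 344
x0_7 = 300
x1_7 = 428
y1_7 = 412
x1_8 = 256
y1_8 = 512
x0_9 = 204
y0_9 = 204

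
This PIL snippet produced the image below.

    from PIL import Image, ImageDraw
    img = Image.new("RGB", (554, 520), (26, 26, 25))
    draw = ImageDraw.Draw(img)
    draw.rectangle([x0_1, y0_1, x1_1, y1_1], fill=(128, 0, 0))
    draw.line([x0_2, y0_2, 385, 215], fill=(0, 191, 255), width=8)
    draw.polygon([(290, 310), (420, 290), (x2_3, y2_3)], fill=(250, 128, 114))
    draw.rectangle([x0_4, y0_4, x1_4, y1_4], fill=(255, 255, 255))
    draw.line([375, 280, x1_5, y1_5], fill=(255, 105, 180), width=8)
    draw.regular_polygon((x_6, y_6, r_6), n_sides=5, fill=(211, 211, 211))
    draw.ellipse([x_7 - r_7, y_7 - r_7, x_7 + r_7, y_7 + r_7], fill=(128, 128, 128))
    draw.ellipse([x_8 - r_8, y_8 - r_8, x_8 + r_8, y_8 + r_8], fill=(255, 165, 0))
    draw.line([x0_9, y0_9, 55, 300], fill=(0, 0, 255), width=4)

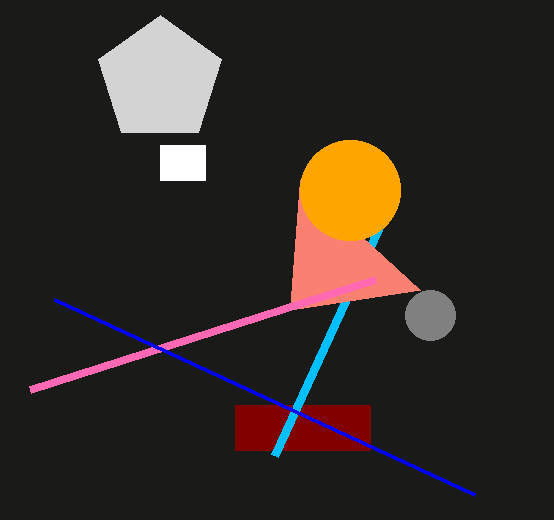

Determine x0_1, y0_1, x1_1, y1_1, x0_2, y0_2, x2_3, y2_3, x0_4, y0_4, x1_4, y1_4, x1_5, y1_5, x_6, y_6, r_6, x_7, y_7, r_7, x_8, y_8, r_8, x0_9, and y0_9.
x0_1 = 235; y0_1 = 405; x1_1 = 370; y1_1 = 450; x0_2 = 275; y0_2 = 455; x2_3 = 300; y2_3 = 180; x0_4 = 160; y0_4 = 145; x1_4 = 205; y1_4 = 180; x1_5 = 30; y1_5 = 390; x_6 = 160; y_6 = 80; r_6 = 65; x_7 = 430; y_7 = 315; r_7 = 25; x_8 = 350; y_8 = 190; r_8 = 50; x0_9 = 475; y0_9 = 495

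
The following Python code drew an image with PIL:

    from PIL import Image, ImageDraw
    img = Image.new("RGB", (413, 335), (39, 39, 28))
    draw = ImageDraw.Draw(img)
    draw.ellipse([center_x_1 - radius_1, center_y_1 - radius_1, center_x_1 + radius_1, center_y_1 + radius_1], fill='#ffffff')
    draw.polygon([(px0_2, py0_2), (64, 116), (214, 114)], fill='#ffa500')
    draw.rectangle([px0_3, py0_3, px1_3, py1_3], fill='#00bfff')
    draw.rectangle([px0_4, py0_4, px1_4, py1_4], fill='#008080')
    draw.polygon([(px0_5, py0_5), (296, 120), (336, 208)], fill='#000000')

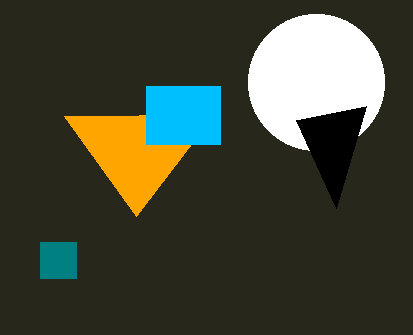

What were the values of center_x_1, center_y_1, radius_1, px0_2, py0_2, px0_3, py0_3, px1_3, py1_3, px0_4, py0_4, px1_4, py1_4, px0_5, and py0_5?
center_x_1 = 316; center_y_1 = 82; radius_1 = 68; px0_2 = 136; py0_2 = 216; px0_3 = 146; py0_3 = 86; px1_3 = 220; py1_3 = 144; px0_4 = 40; py0_4 = 242; px1_4 = 76; py1_4 = 278; px0_5 = 366; py0_5 = 106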